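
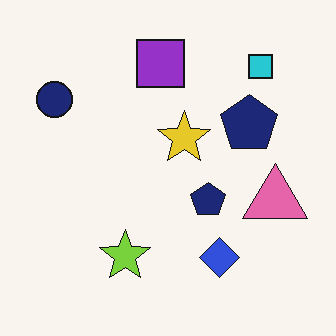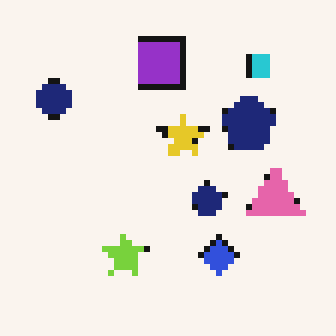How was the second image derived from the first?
Moderately pixelated.

Shapes are reduced to large square blocks; fine edges and outlines are lost — a downscale-then-upscale (mosaic) effect.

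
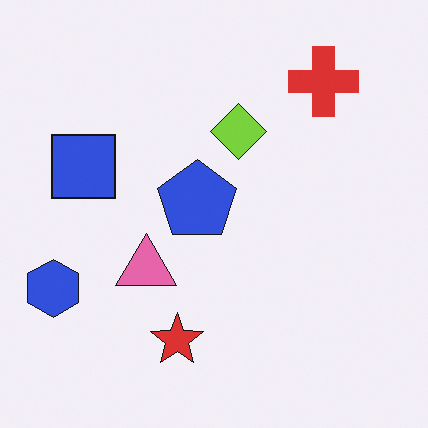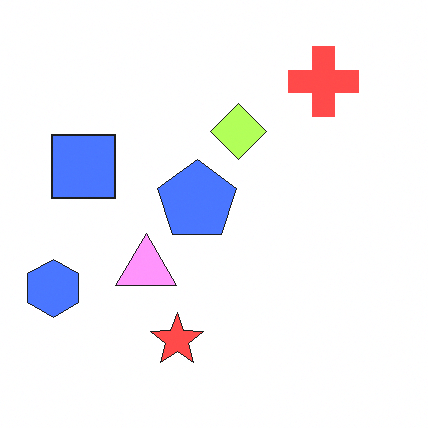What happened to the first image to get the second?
The second image is the first substantially brightened.

Every pixel — background and shapes alike — is uniformly brightened.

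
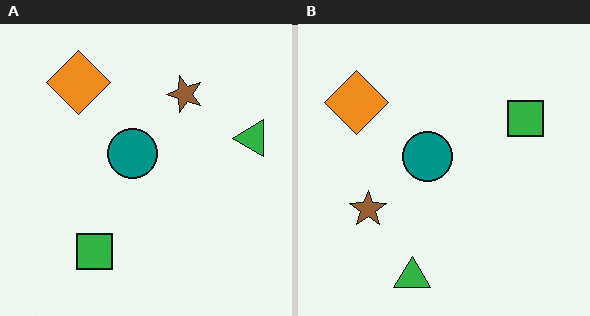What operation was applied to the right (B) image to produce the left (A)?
The left (A) image is the right (B) transposed (reflected across the top-left ↔ bottom-right diagonal).

Shapes have swapped their row and column positions — what was in the top-right is now in the bottom-left — a diagonal reflection.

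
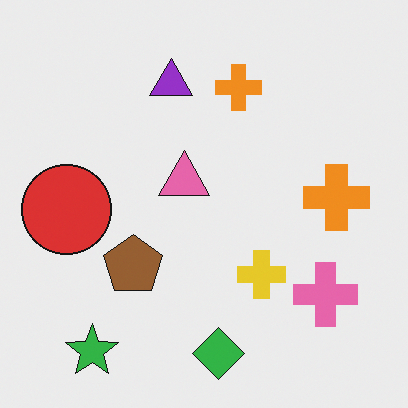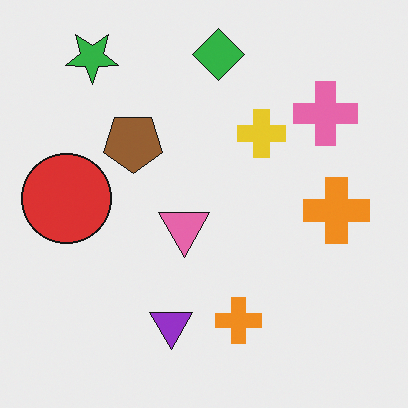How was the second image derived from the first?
This is the original image flipped vertically (top ↔ bottom).

The green diamond is in the bottom of the first image and the top of the second — shapes on opposite sides of the horizontal midline have swapped in a mirror flip.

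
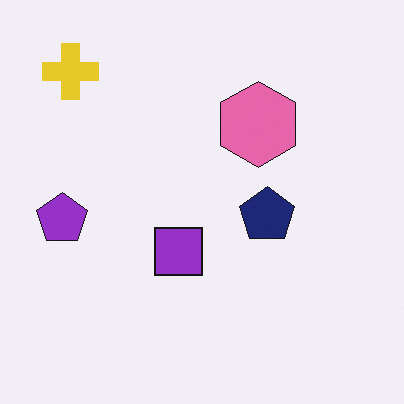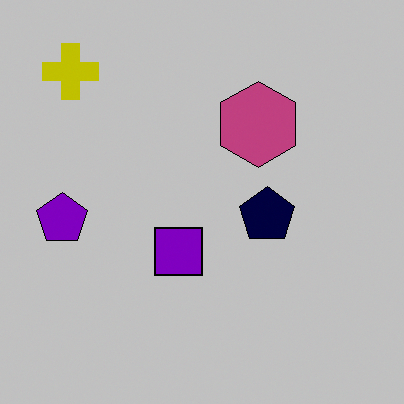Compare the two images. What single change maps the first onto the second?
The transformation is: aggressively posterized.

Each flat color has snapped to a coarser quantized level — most visibly, the near-white background has dropped to a flat grey.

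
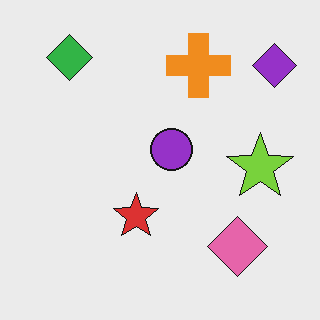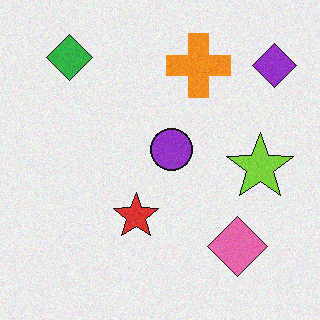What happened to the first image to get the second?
The second image is the first degraded with light additive noise.

Random speckle covers the whole image, including the flat background.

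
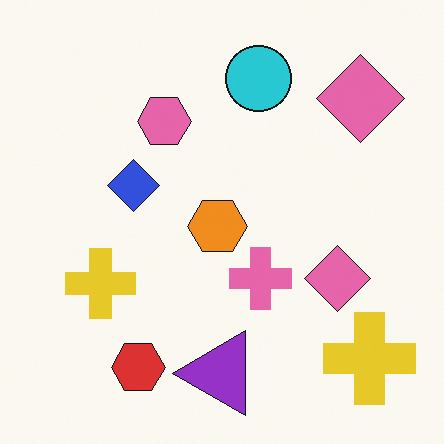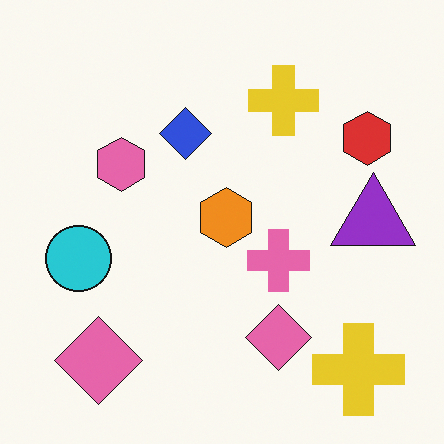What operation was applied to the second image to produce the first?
This is the original image transposed (reflected across the top-left ↔ bottom-right diagonal).

Shapes have swapped their row and column positions — what was in the top-right is now in the bottom-left — a diagonal reflection.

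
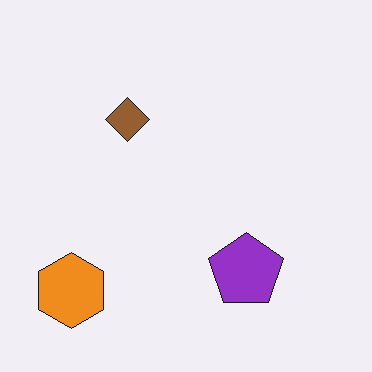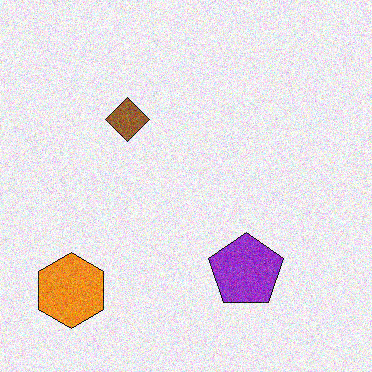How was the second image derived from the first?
Degraded with visible gaussian noise.

Random speckle covers the whole image, including the flat background.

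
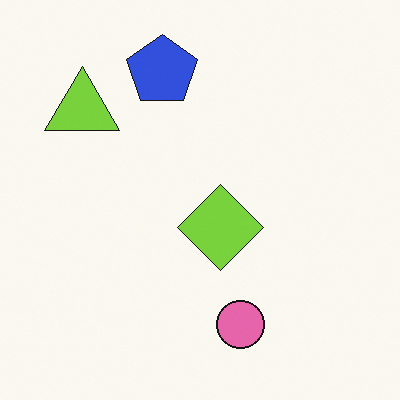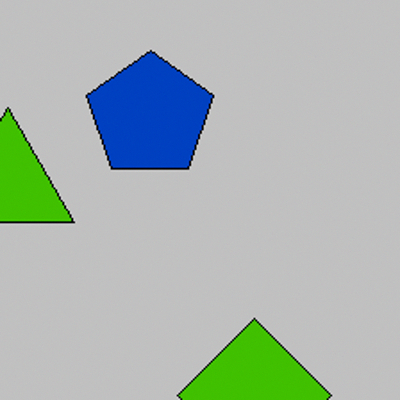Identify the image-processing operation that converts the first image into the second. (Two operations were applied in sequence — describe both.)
This is the original image aggressively posterized, then cropped to a noticeably smaller region and rescaled.

Each flat color has snapped to a coarser quantized level — most visibly, the near-white background has dropped to a flat grey. The visible shapes are larger and the field of view is narrower; shapes near the original edges may be partly or wholly outside the frame — a crop-and-rescale.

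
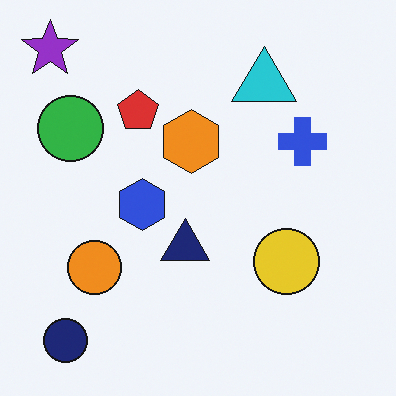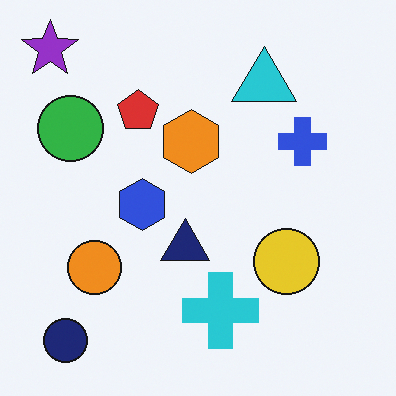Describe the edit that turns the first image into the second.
It was overlaid with an additional cyan cross.

A cyan cross appears in the second image that is absent from the first.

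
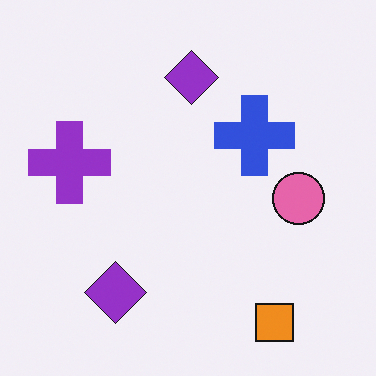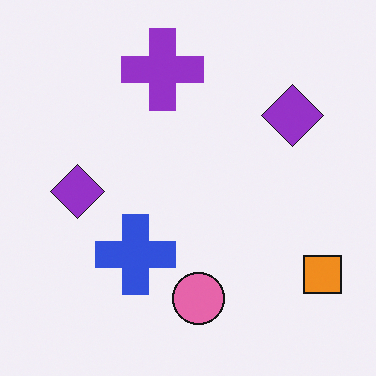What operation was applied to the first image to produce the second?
The transformation is: transposed (reflected across the top-left ↔ bottom-right diagonal).

Shapes have swapped their row and column positions — what was in the top-right is now in the bottom-left — a diagonal reflection.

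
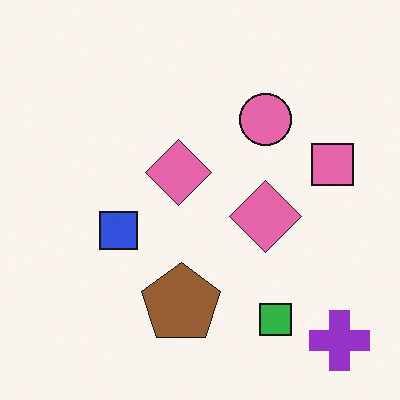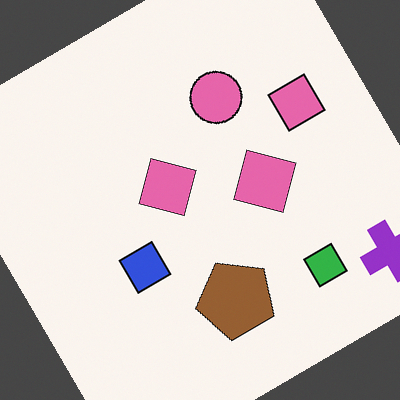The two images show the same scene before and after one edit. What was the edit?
The transformation is: rotated counter-clockwise by a large amount — several tens of degrees.

Every shape is tilted by the same angle and the image corners show triangular fill wedges — a whole-image rotation by a non-right angle.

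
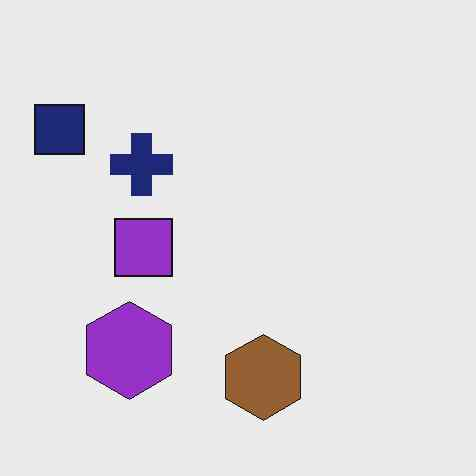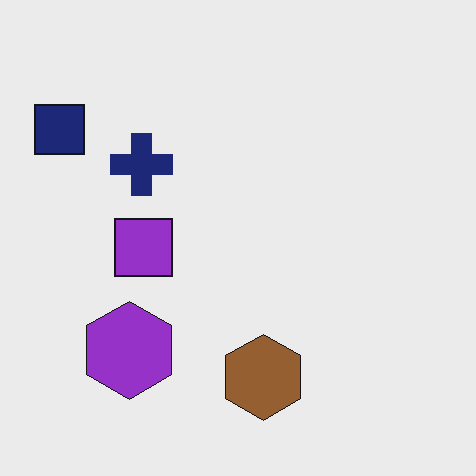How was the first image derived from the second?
It was JPEG-compressed with visible artifacts.

Blocky 8×8 compression artifacts appear around shape edges and the flat background shows ringing — characteristic JPEG degradation.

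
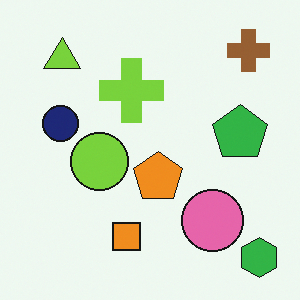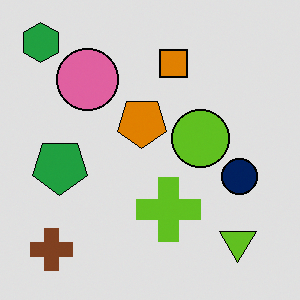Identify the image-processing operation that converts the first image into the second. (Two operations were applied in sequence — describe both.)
The image was rotated 180°, then moderately posterized.

The green hexagon sits in the bottom-right of the first image and the top-left of the second — consistent with a whole-image 180° rotation. Each flat color has snapped to a coarser quantized level — most visibly, the near-white background has dropped to a flat grey.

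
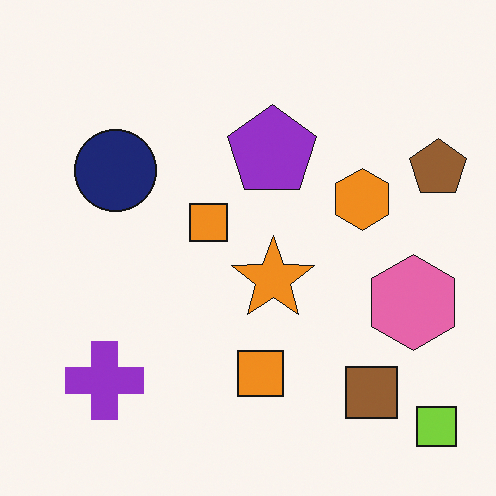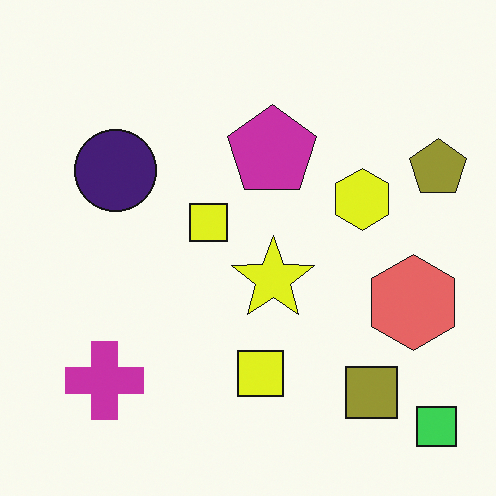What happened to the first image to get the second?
This is the original image hue-shifted slightly.

Every shape's color has rotated by the same amount around the hue wheel — a uniform hue shift.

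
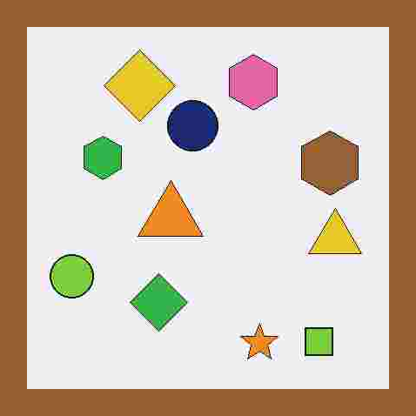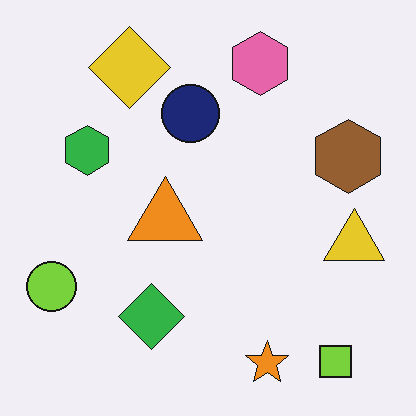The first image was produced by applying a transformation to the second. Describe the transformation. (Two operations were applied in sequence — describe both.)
Degraded with heavy JPEG compression, then framed with a brown border.

Blocky 8×8 compression artifacts appear around shape edges and the flat background shows ringing — characteristic JPEG degradation. A solid brown frame runs around the edge of the first image, with the content slightly shrunk inside it.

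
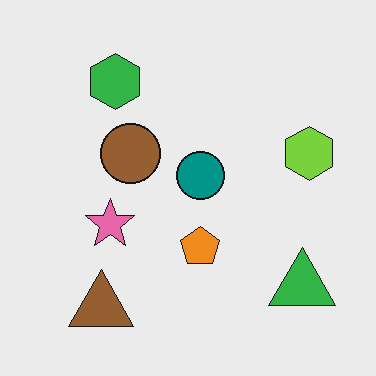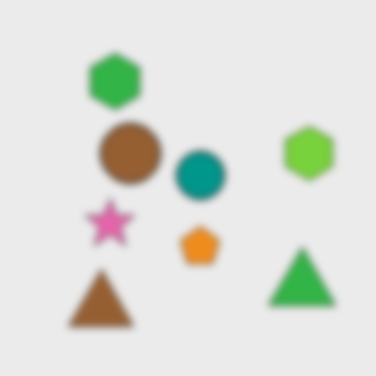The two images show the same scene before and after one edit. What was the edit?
The transformation is: moderately blurred.

Shape edges and outlines are uniformly softened across the whole image.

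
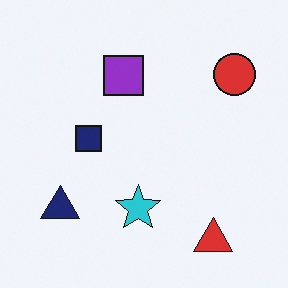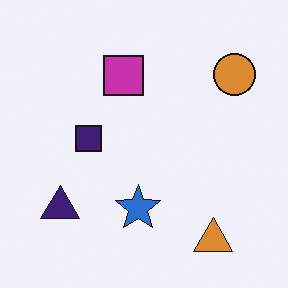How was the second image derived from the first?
Hue-shifted slightly.

Every shape's color has rotated by the same amount around the hue wheel — a uniform hue shift.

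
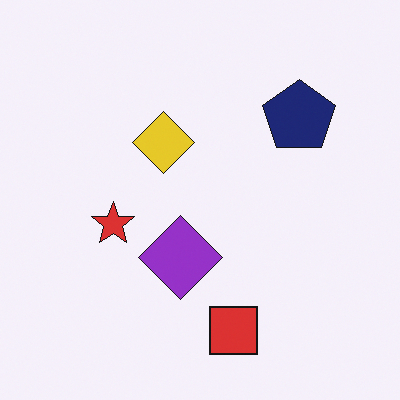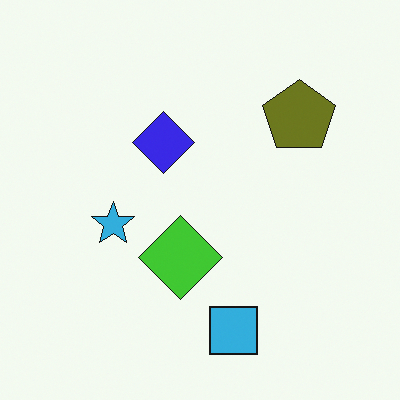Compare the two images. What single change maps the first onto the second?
The transformation is: hue-shifted by a large amount.

Every shape's color has rotated by the same amount around the hue wheel — a uniform hue shift.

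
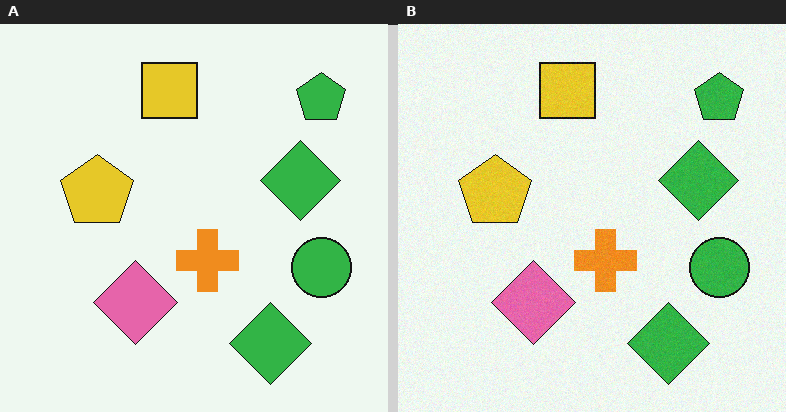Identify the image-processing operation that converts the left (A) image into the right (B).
Degraded with subtle gaussian noise.

Random speckle covers the whole image, including the flat background.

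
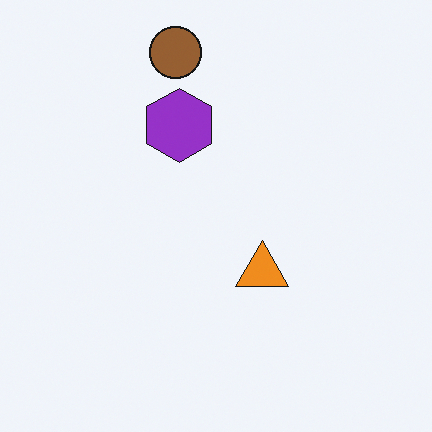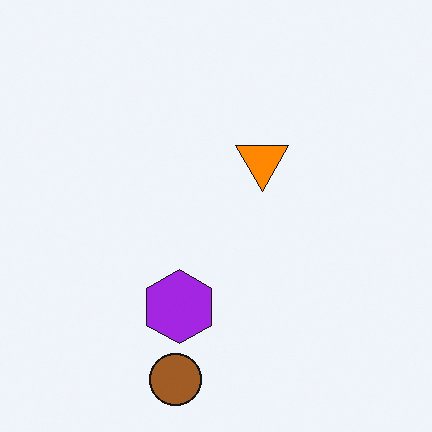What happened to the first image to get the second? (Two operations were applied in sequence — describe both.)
It was slightly oversaturated, then flipped vertically (top ↔ bottom).

All colors are more vivid — a global saturation change. The brown circle is in the top of the first image and the bottom of the second — shapes on opposite sides of the horizontal midline have swapped in a mirror flip.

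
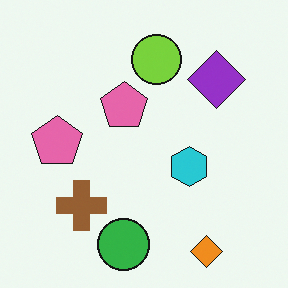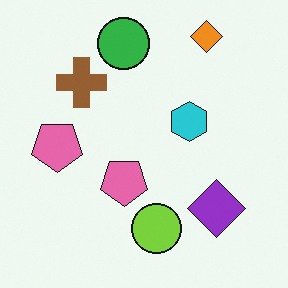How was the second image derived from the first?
It was flipped vertically (top ↔ bottom).

The orange diamond is in the bottom-right of the first image and the top-right of the second — shapes on opposite sides of the horizontal midline have swapped in a mirror flip.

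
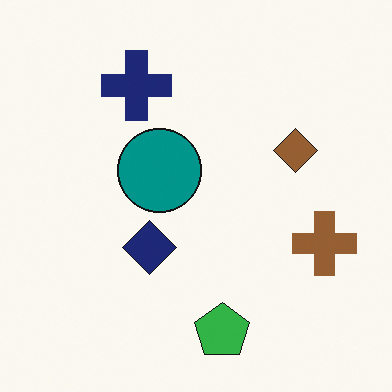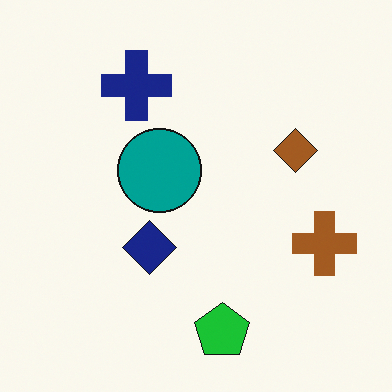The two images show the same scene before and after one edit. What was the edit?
Slightly oversaturated.

All colors are more vivid — a global saturation change.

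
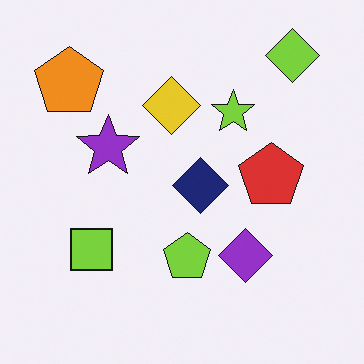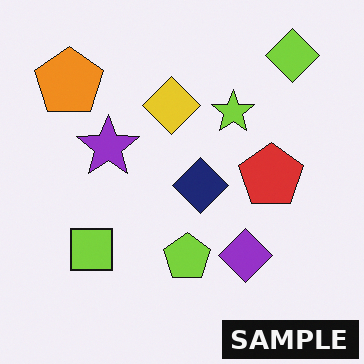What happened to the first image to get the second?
The transformation is: watermarked with the text "SAMPLE" in the lower-right corner.

A dark label reading "SAMPLE" appears in the lower-right corner.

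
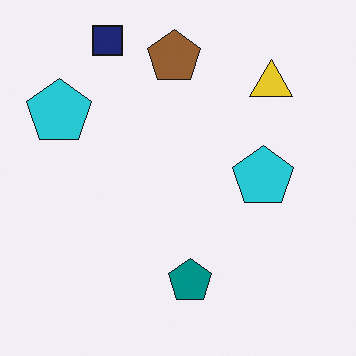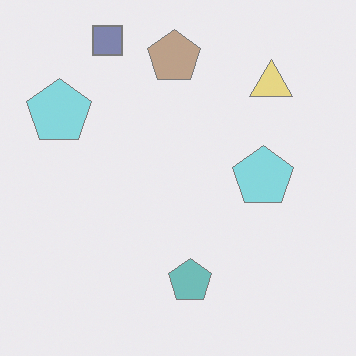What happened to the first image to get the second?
Given much lower contrast.

Tones are pushed toward mid-grey across the whole image — a global contrast change.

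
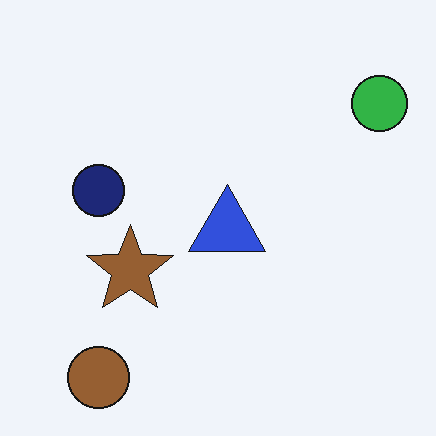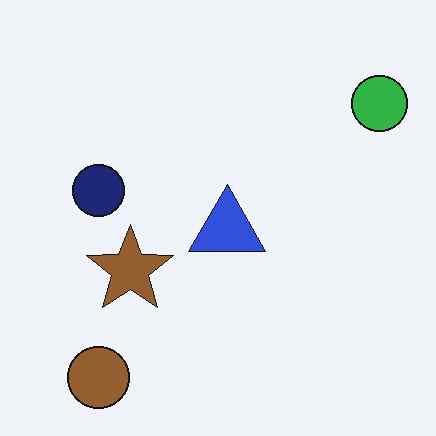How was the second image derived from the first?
JPEG-compressed with visible artifacts.

Blocky 8×8 compression artifacts appear around shape edges and the flat background shows ringing — characteristic JPEG degradation.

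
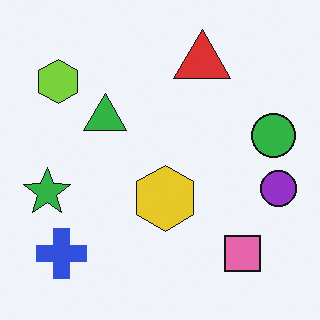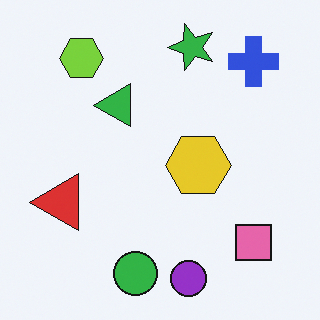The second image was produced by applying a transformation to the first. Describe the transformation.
Transposed (reflected across the top-left ↔ bottom-right diagonal).

Shapes have swapped their row and column positions — what was in the top-right is now in the bottom-left — a diagonal reflection.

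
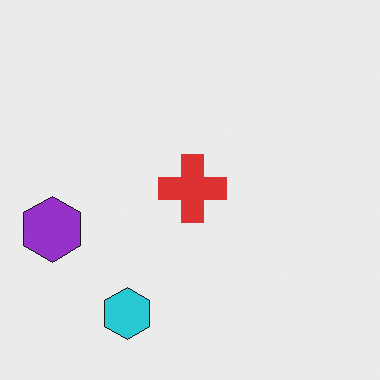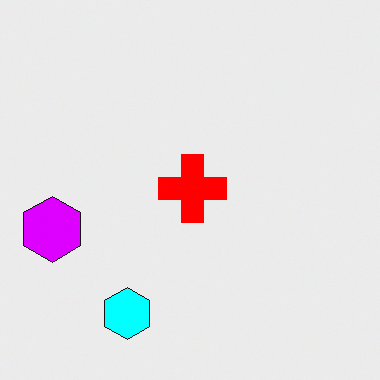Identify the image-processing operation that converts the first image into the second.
This is the original image made much more vivid (saturation change).

All colors are more vivid — a global saturation change.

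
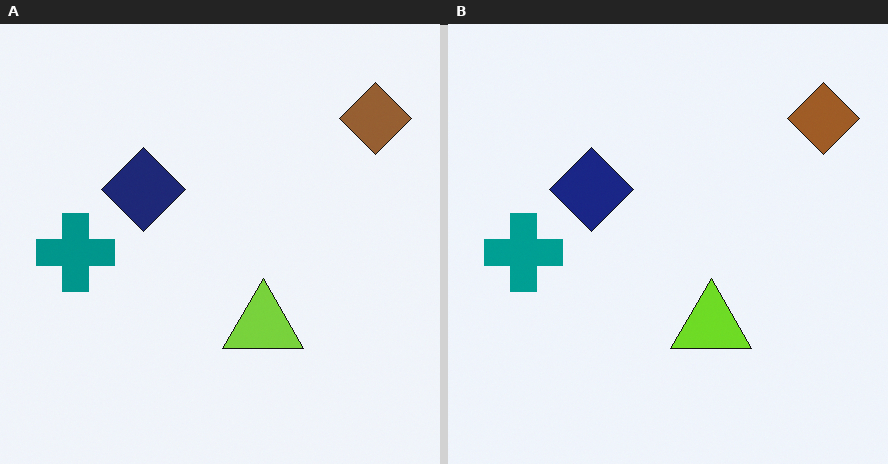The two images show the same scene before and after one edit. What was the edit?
This is the original image slightly oversaturated.

All colors are more vivid — a global saturation change.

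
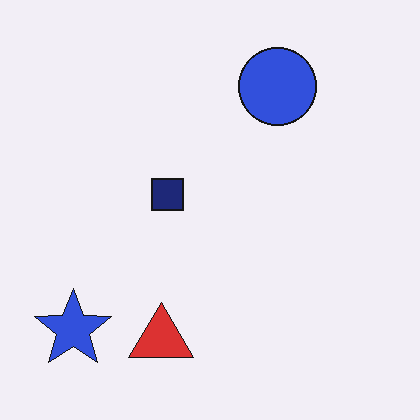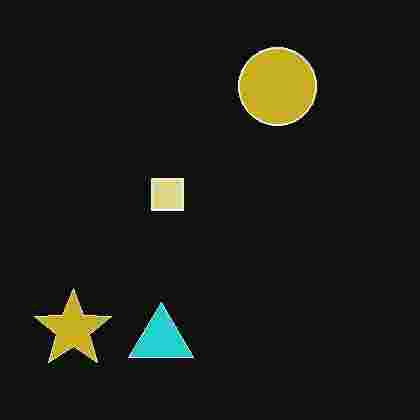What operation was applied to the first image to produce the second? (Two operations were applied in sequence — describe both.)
Color-inverted (negative), then degraded with heavy JPEG compression.

The light background has become dark and every shape's color is its complement — a photographic negative. Blocky 8×8 compression artifacts appear around shape edges and the flat background shows ringing — characteristic JPEG degradation.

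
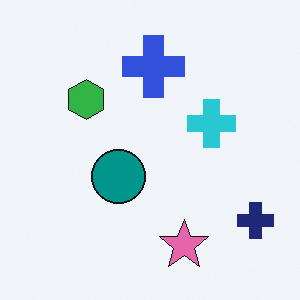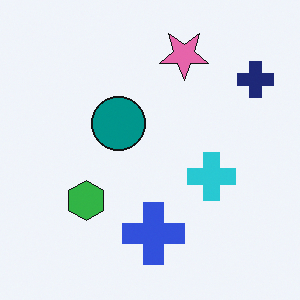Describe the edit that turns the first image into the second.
The transformation is: flipped vertically (top ↔ bottom).

The pink star is in the bottom of the first image and the top of the second — shapes on opposite sides of the horizontal midline have swapped in a mirror flip.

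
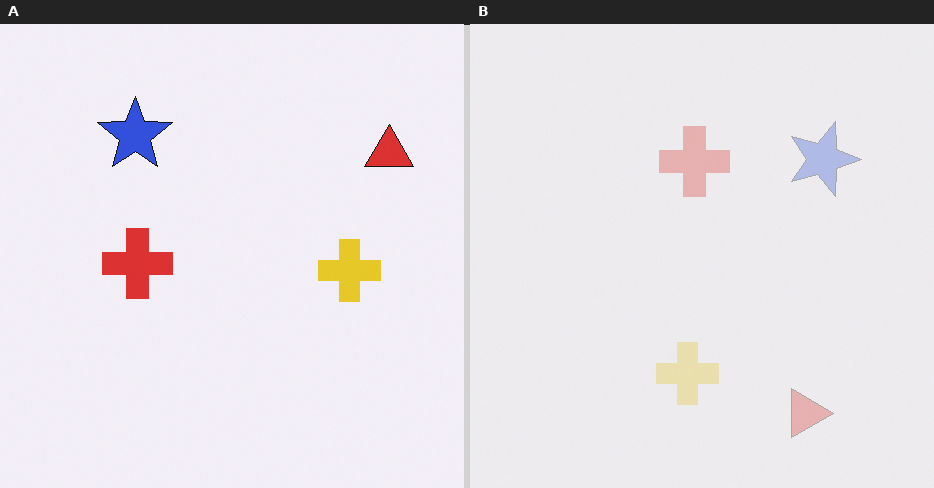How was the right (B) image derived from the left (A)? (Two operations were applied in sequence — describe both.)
The transformation is: rotated 90° clockwise, then given much lower contrast.

The red triangle sits in the top-right of the left (A) image and the bottom-right of the right (B) — consistent with a whole-image 90° clockwise rotation. Tones are pushed toward mid-grey across the whole image — a global contrast change.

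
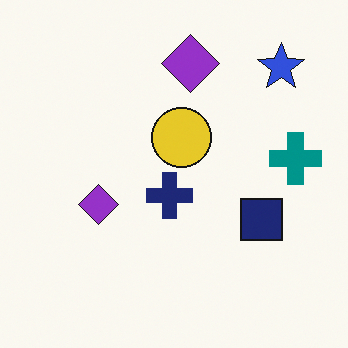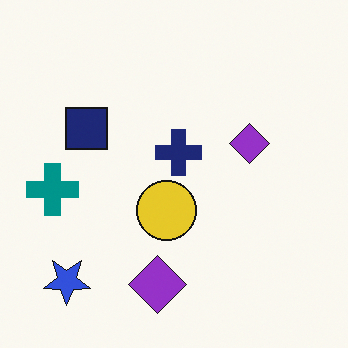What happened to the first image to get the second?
Rotated 180°.

The blue star sits in the top-right of the first image and the bottom-left of the second — consistent with a whole-image 180° rotation.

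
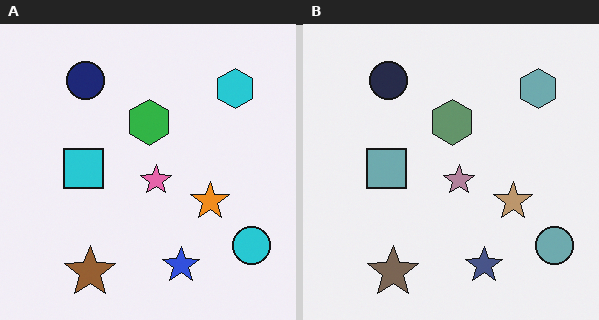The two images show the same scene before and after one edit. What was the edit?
The transformation is: made much more muted (saturation change).

All colors are more muted and greyish — a global saturation change.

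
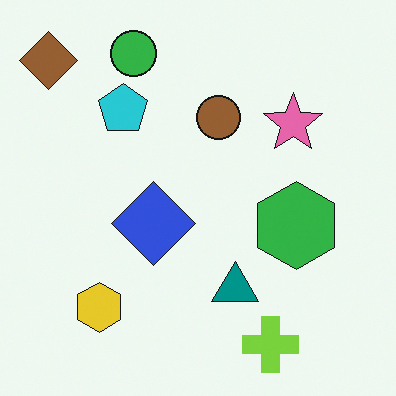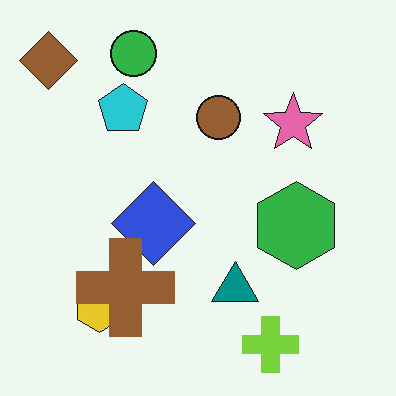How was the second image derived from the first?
Overlaid with an additional brown cross.

A brown cross appears in the second image that is absent from the first.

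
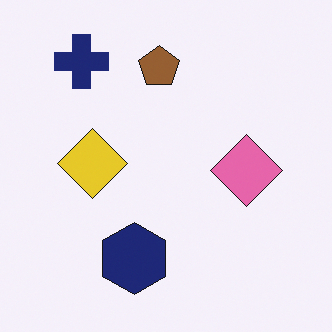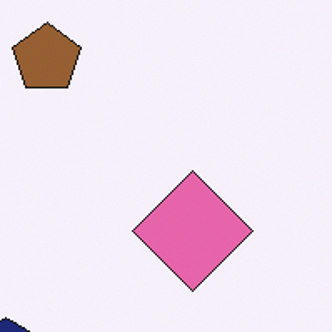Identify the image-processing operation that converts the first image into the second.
The image was cropped tightly and scaled back up.

The visible shapes are larger and the field of view is narrower; shapes near the original edges may be partly or wholly outside the frame — a crop-and-rescale.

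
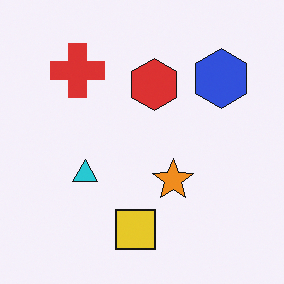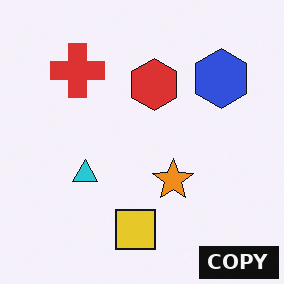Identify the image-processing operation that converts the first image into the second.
It was watermarked with the text "COPY" in the lower-right corner.

A dark label reading "COPY" appears in the lower-right corner.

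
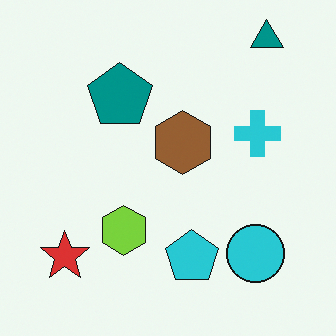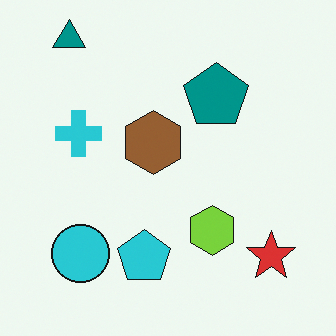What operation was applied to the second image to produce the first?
It was flipped horizontally (left ↔ right).

The red star is in the bottom-right of the second image and the bottom-left of the first — shapes on opposite sides of the vertical midline have swapped in a mirror flip.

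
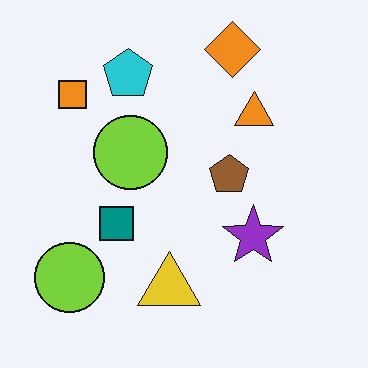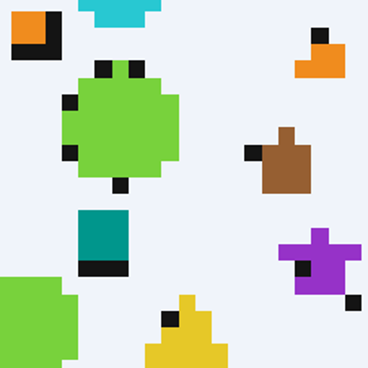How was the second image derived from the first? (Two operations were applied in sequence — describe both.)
Coarsely pixelated, then cropped tightly and scaled back up.

Shapes are reduced to large square blocks; fine edges and outlines are lost — a downscale-then-upscale (mosaic) effect. The visible shapes are larger and the field of view is narrower; shapes near the original edges may be partly or wholly outside the frame — a crop-and-rescale.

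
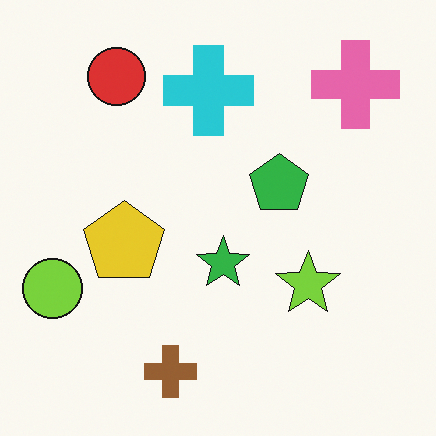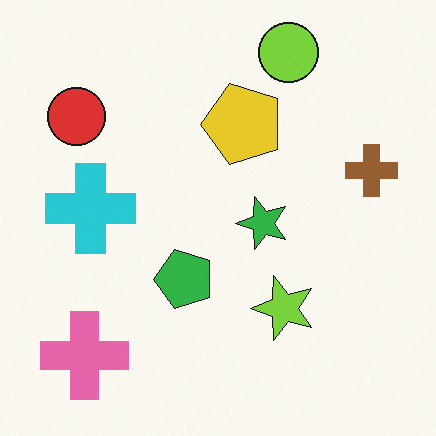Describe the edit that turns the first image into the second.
This is the original image transposed (reflected across the top-left ↔ bottom-right diagonal).

Shapes have swapped their row and column positions — what was in the top-right is now in the bottom-left — a diagonal reflection.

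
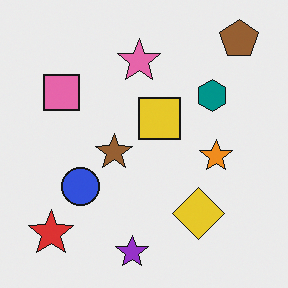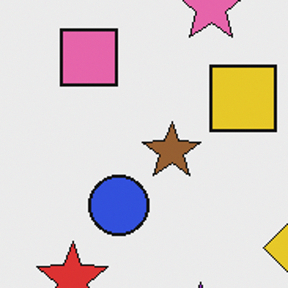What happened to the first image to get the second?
Cropped to a modestly smaller region and rescaled.

The visible shapes are larger and the field of view is narrower; shapes near the original edges may be partly or wholly outside the frame — a crop-and-rescale.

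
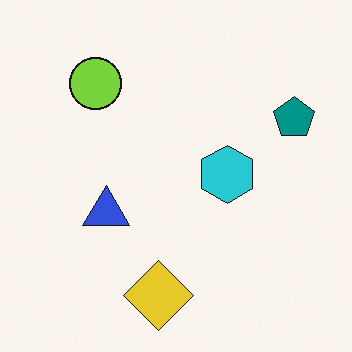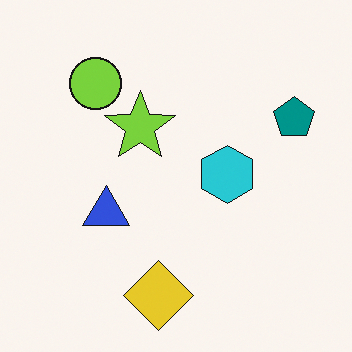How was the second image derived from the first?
The image was overlaid with an additional lime star.

A lime star appears in the second image that is absent from the first.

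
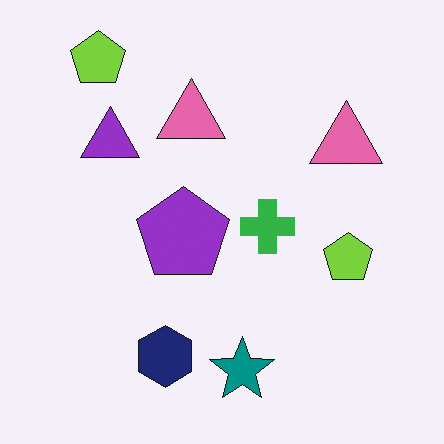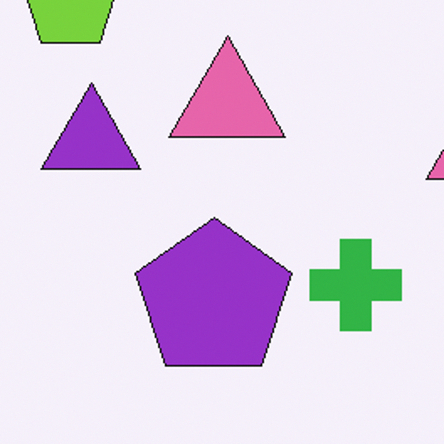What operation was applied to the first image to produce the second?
The second image is the first cropped tightly and scaled back up.

The visible shapes are larger and the field of view is narrower; shapes near the original edges may be partly or wholly outside the frame — a crop-and-rescale.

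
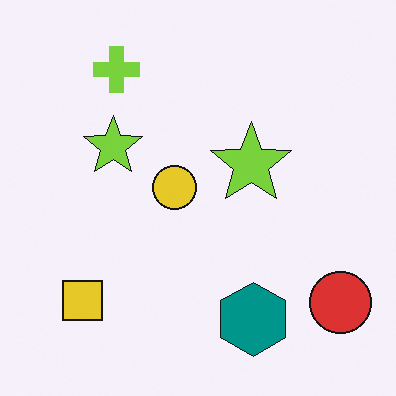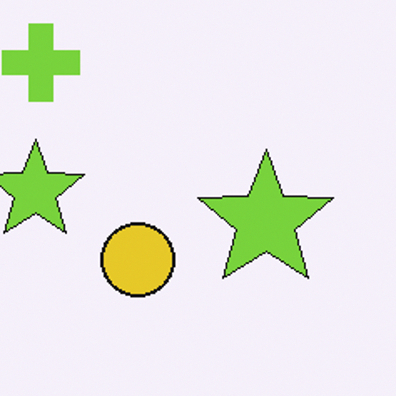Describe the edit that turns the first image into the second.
The image was cropped tightly and scaled back up.

The visible shapes are larger and the field of view is narrower; shapes near the original edges may be partly or wholly outside the frame — a crop-and-rescale.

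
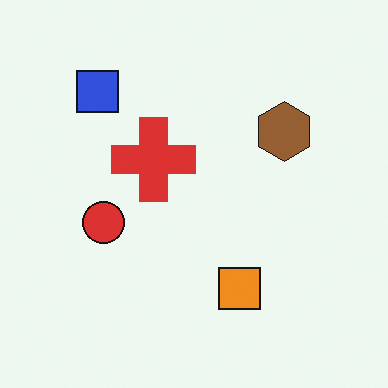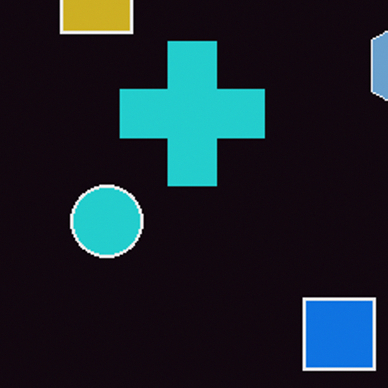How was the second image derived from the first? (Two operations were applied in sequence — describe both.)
This is the original image color-inverted (negative), then cropped to a noticeably smaller region and rescaled.

The light background has become dark and every shape's color is its complement — a photographic negative. The visible shapes are larger and the field of view is narrower; shapes near the original edges may be partly or wholly outside the frame — a crop-and-rescale.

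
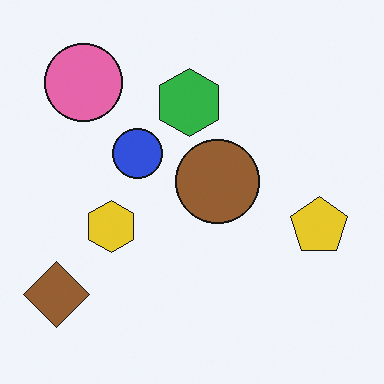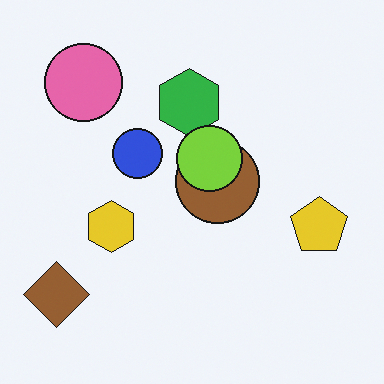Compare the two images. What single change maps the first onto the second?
The transformation is: overlaid with an additional lime circle.

A lime circle appears in the second image that is absent from the first.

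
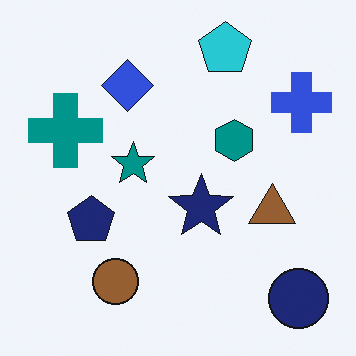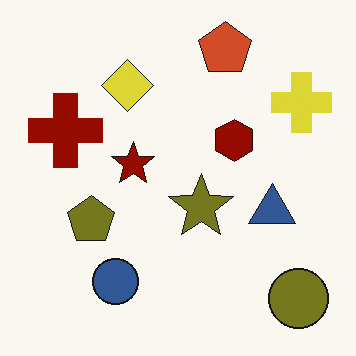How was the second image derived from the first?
The image was hue-shifted through roughly half the color wheel.

Every shape's color has rotated by the same amount around the hue wheel — a uniform hue shift.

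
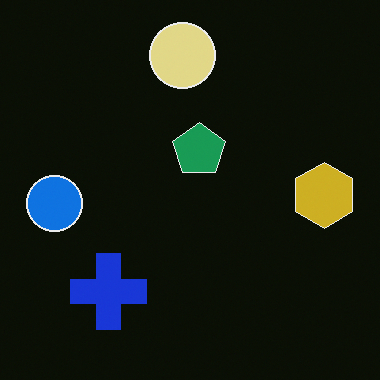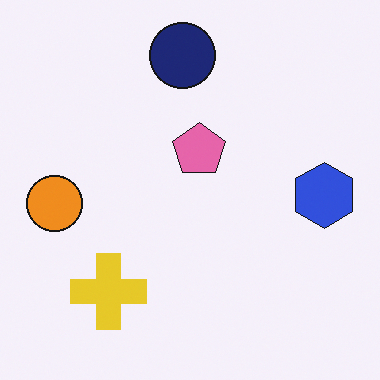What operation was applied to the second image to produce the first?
The transformation is: color-inverted (negative).

The light background has become dark and every shape's color is its complement — a photographic negative.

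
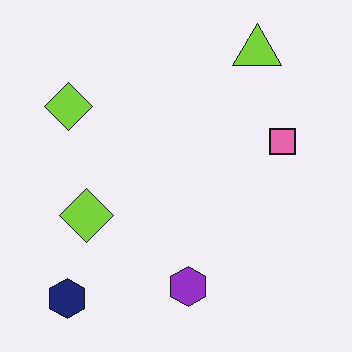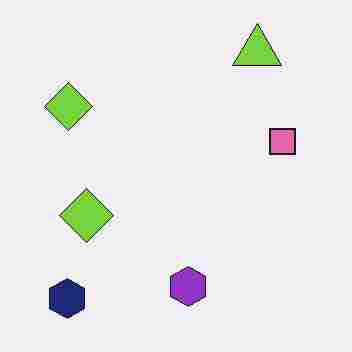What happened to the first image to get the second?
This is the original image heavily JPEG-compressed with obvious blocking artifacts.

Blocky 8×8 compression artifacts appear around shape edges and the flat background shows ringing — characteristic JPEG degradation.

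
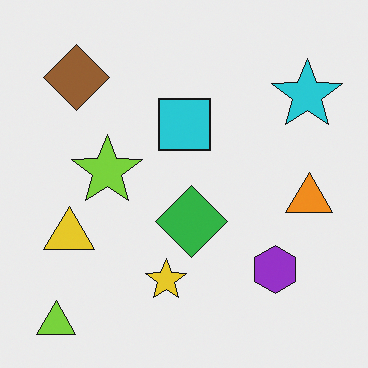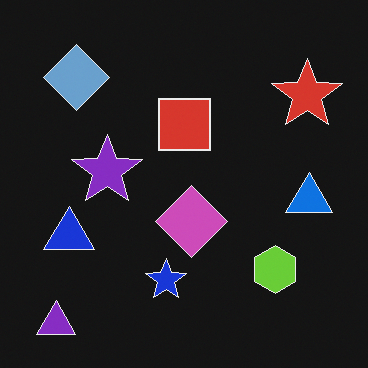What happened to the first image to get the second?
The image was color-inverted (negative).

The light background has become dark and every shape's color is its complement — a photographic negative.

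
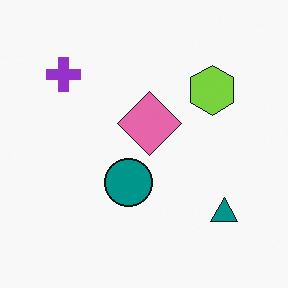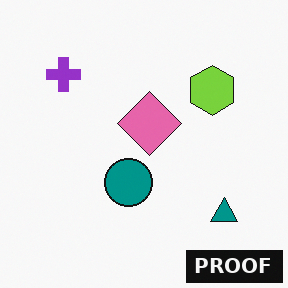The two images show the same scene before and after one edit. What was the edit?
It was watermarked with the text "PROOF" in the lower-right corner.

A dark label reading "PROOF" appears in the lower-right corner.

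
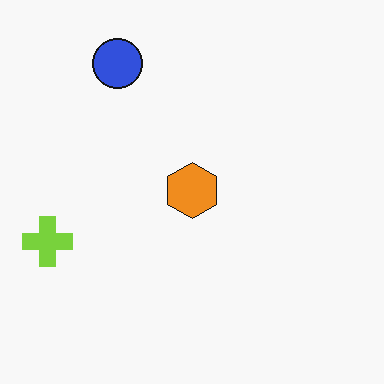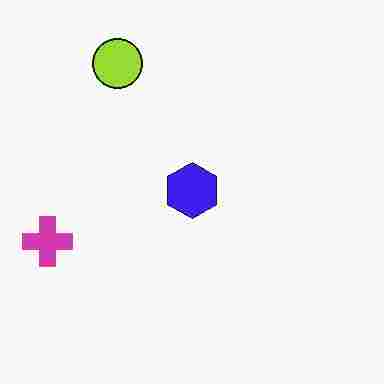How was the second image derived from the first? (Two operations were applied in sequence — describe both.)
Hue-shifted by a large amount, then heavily JPEG-compressed with obvious blocking artifacts.

Every shape's color has rotated by the same amount around the hue wheel — a uniform hue shift. Blocky 8×8 compression artifacts appear around shape edges and the flat background shows ringing — characteristic JPEG degradation.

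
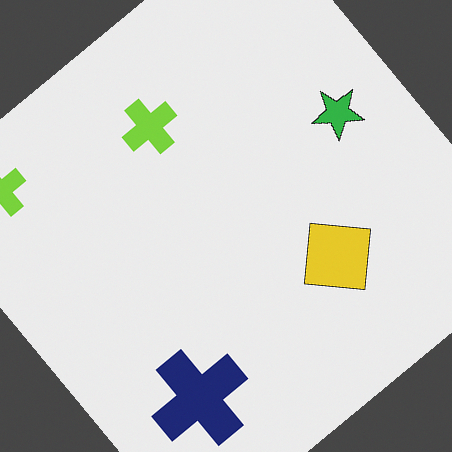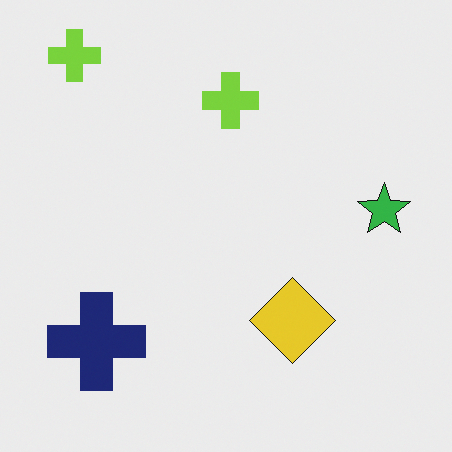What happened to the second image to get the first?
The image was rotated counter-clockwise by a large amount — several tens of degrees.

Every shape is tilted by the same angle and the image corners show triangular fill wedges — a whole-image rotation by a non-right angle.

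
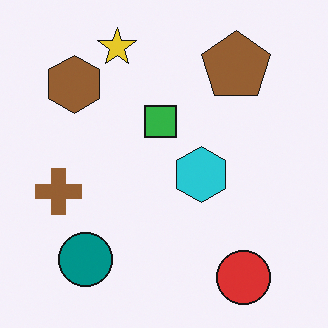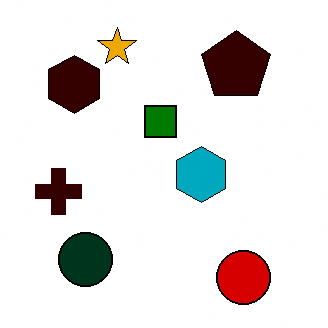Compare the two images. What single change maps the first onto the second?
Boosted in contrast.

Tones are pushed away from mid-grey across the whole image — a global contrast change.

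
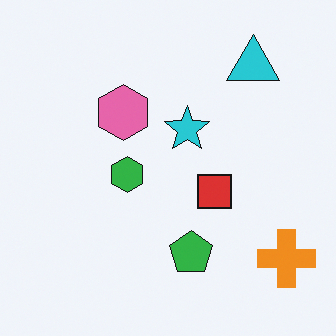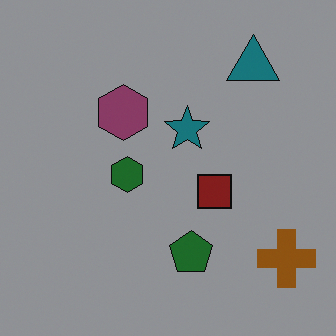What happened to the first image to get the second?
The transformation is: noticeably darkened.

Every pixel — background and shapes alike — is uniformly darkened.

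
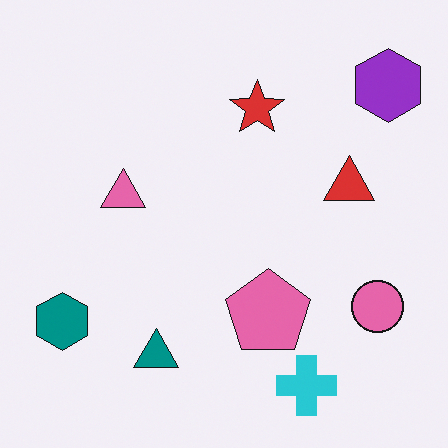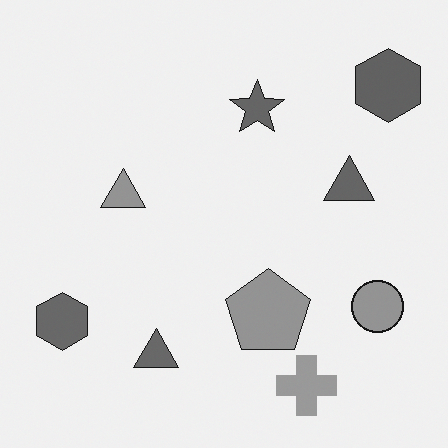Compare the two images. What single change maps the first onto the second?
Converted to grayscale.

All color is removed — every shape is now a shade of grey.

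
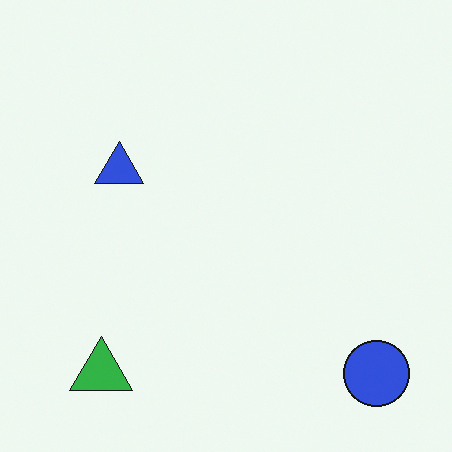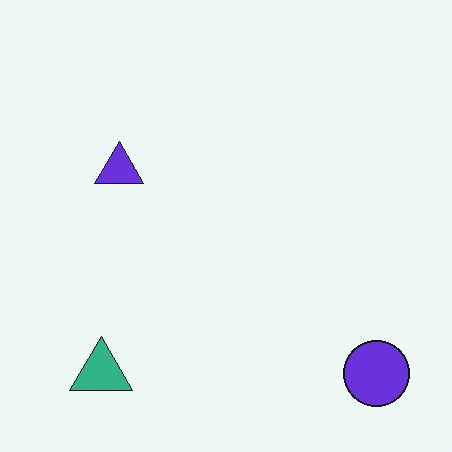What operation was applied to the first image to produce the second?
The transformation is: hue-shifted by a small amount.

Every shape's color has rotated by the same amount around the hue wheel — a uniform hue shift.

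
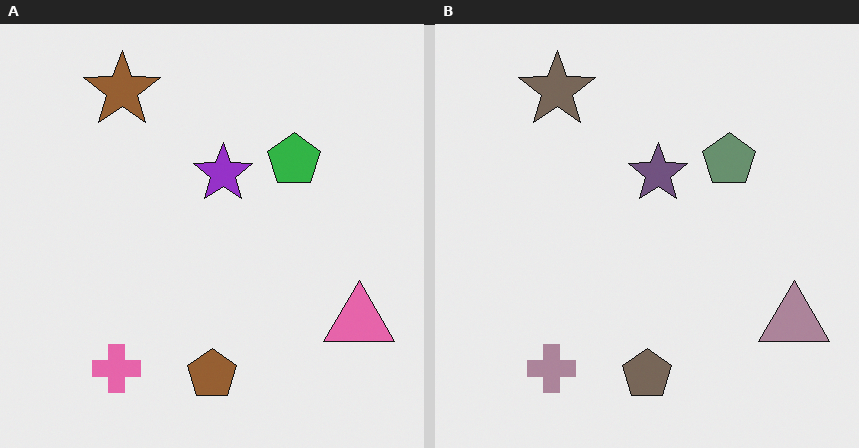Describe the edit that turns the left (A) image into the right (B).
The right (B) image is the left (A) heavily desaturated.

All colors are more muted and greyish — a global saturation change.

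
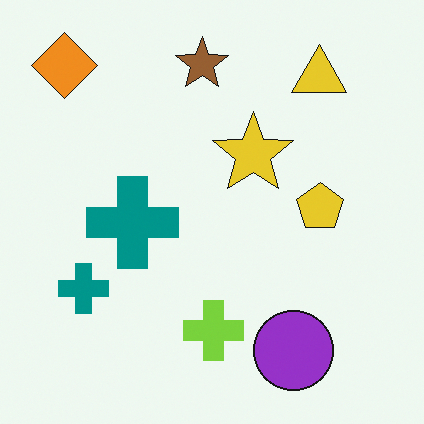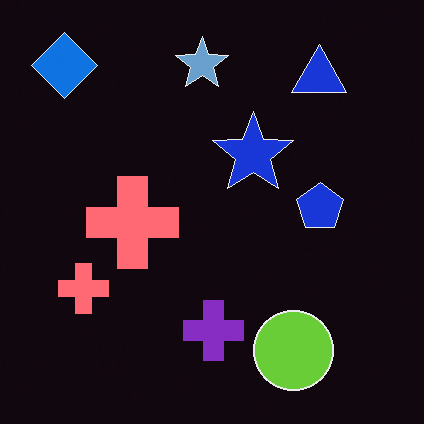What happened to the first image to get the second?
Color-inverted (negative).

The light background has become dark and every shape's color is its complement — a photographic negative.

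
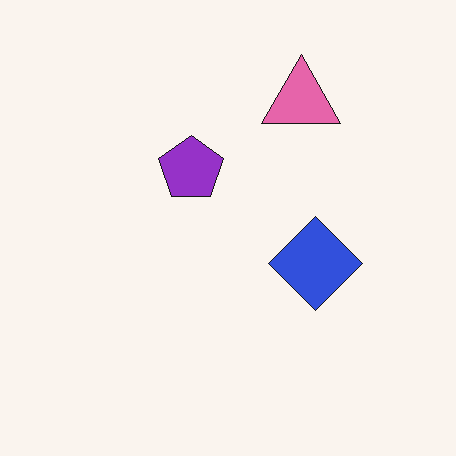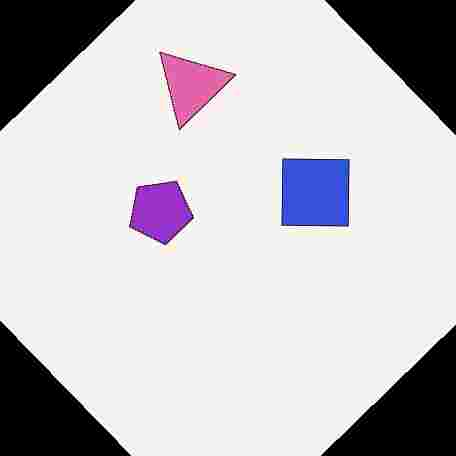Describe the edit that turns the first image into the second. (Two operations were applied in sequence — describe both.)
The transformation is: rotated counter-clockwise by a large amount — several tens of degrees, then degraded with heavy JPEG compression.

Every shape is tilted by the same angle and the image corners show triangular fill wedges — a whole-image rotation by a non-right angle. Blocky 8×8 compression artifacts appear around shape edges and the flat background shows ringing — characteristic JPEG degradation.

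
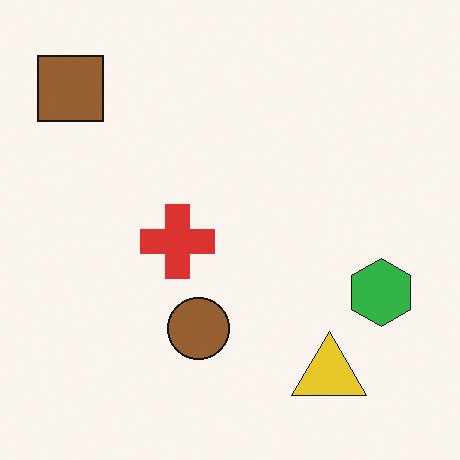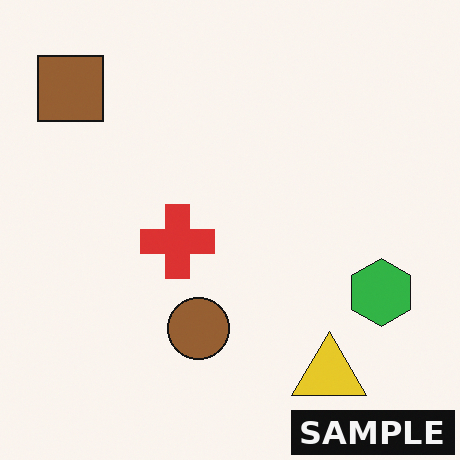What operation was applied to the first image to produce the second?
This is the original image watermarked with the text "SAMPLE" in the lower-right corner.

A dark label reading "SAMPLE" appears in the lower-right corner.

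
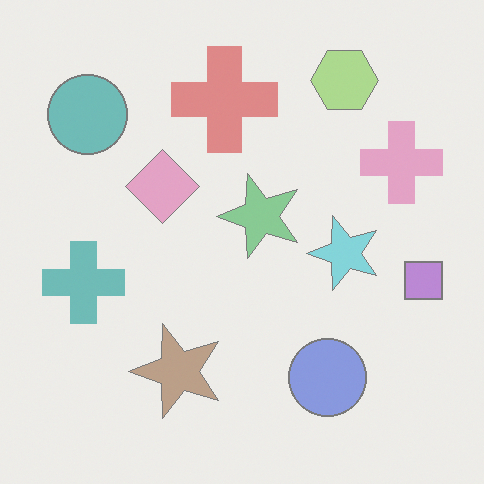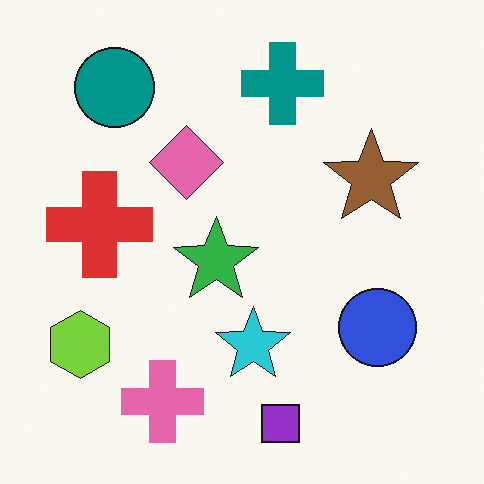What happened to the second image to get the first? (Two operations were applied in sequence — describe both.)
This is the original image washed out (contrast reduced), then transposed (reflected across the top-left ↔ bottom-right diagonal).

Tones are pushed toward mid-grey across the whole image — a global contrast change. Shapes have swapped their row and column positions — what was in the top-right is now in the bottom-left — a diagonal reflection.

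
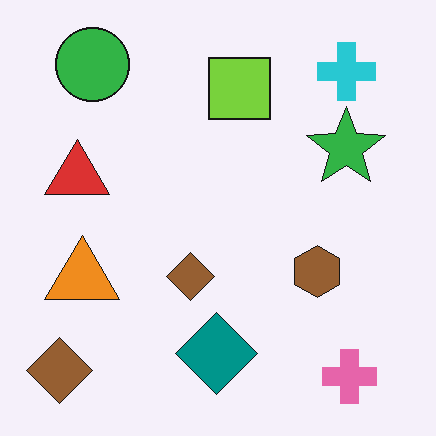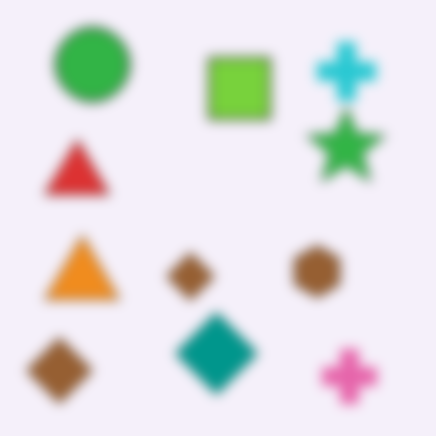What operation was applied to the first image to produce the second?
It was strongly gaussian-blurred.

Shape edges and outlines are uniformly softened across the whole image.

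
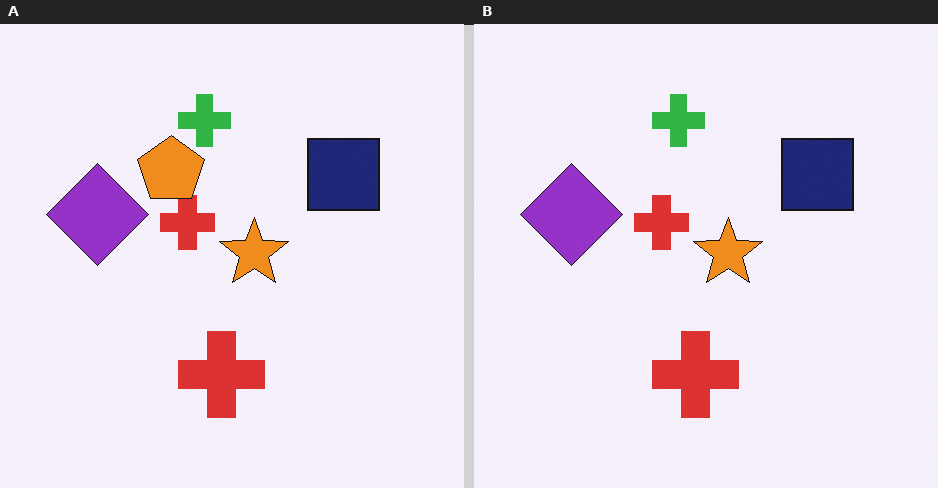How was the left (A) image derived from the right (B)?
The image was overlaid with an additional orange pentagon.

An orange pentagon appears in the left (A) image that is absent from the right (B).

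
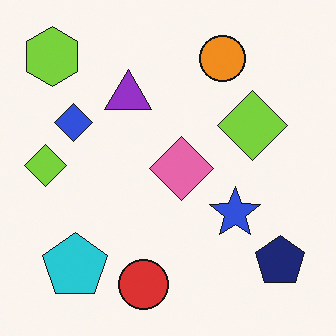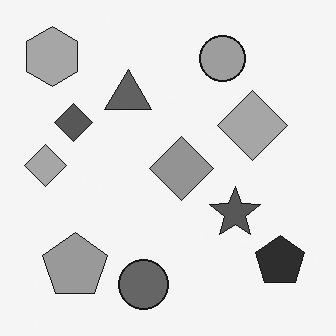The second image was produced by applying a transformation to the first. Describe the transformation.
This is the original image converted to grayscale.

All color is removed — every shape is now a shade of grey.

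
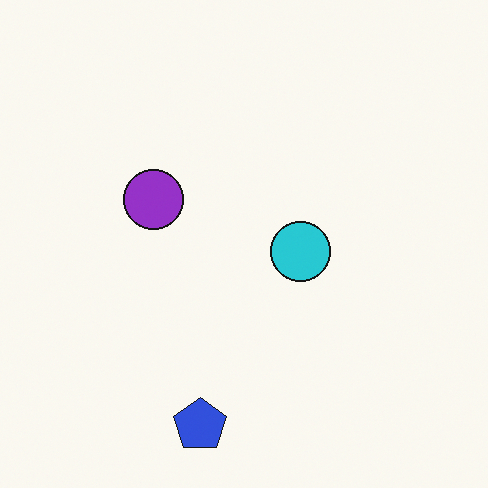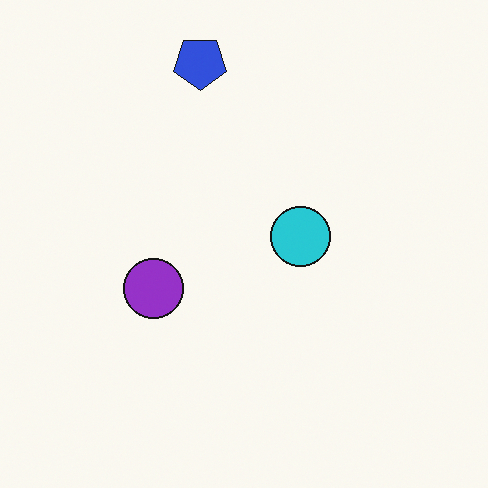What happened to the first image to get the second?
It was flipped vertically (top ↔ bottom).

The blue pentagon is in the bottom of the first image and the top of the second — shapes on opposite sides of the horizontal midline have swapped in a mirror flip.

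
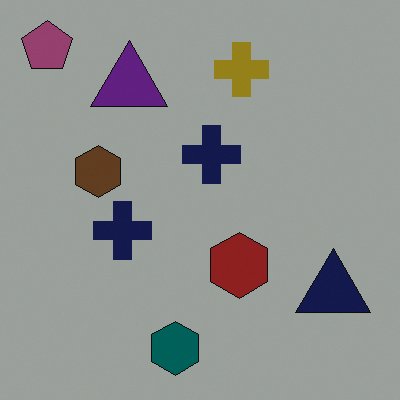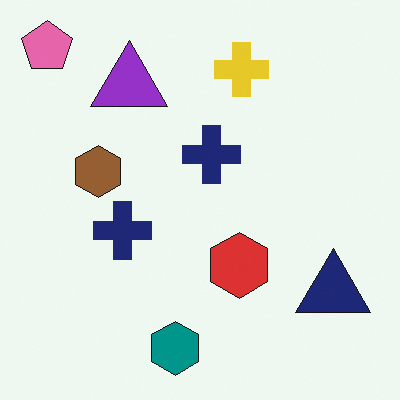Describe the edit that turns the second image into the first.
The image was substantially darkened.

Every pixel — background and shapes alike — is uniformly darkened.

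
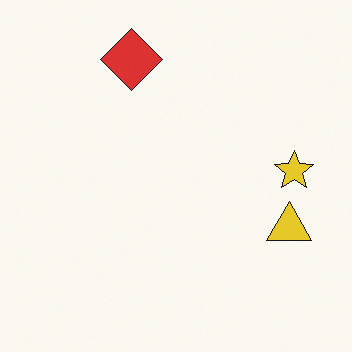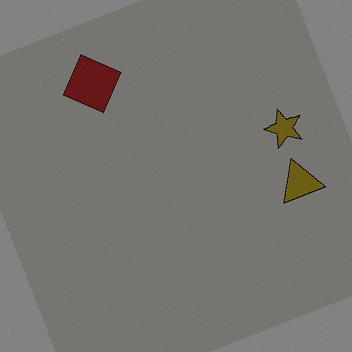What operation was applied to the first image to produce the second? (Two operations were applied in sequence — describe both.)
This is the original image darkened a lot, then rotated counter-clockwise by a moderate amount.

Every pixel — background and shapes alike — is uniformly darkened. Every shape is tilted by the same angle and the image corners show triangular fill wedges — a whole-image rotation by a non-right angle.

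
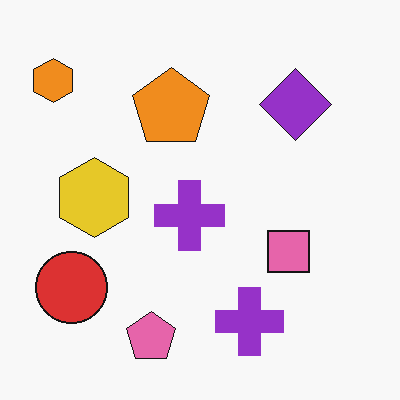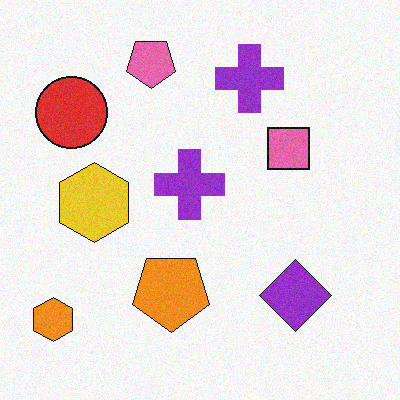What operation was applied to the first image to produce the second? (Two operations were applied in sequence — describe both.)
The second image is the first flipped vertically (top ↔ bottom), then degraded with light additive noise.

The pink pentagon is in the bottom of the first image and the top of the second — shapes on opposite sides of the horizontal midline have swapped in a mirror flip. Random speckle covers the whole image, including the flat background.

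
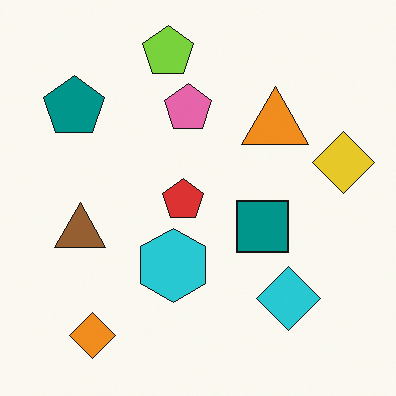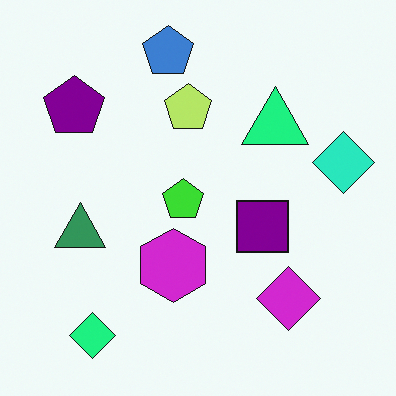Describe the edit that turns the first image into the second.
The second image is the first hue-shifted by a moderate amount.

Every shape's color has rotated by the same amount around the hue wheel — a uniform hue shift.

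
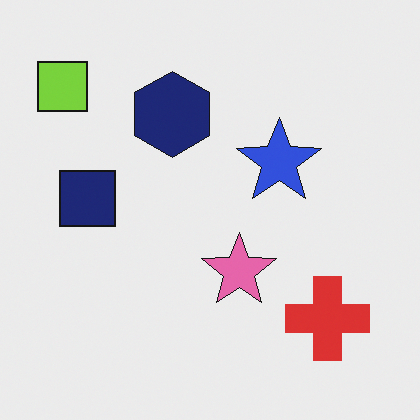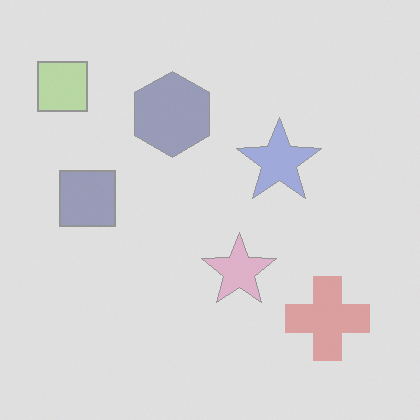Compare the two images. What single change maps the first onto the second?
The transformation is: given much lower contrast.

Tones are pushed toward mid-grey across the whole image — a global contrast change.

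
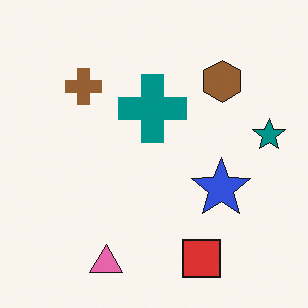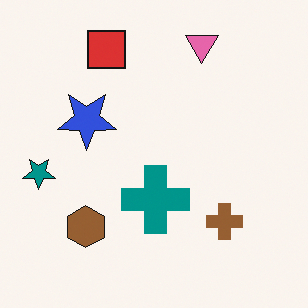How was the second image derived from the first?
It was rotated 180°.

The pink triangle sits in the bottom of the first image and the top of the second — consistent with a whole-image 180° rotation.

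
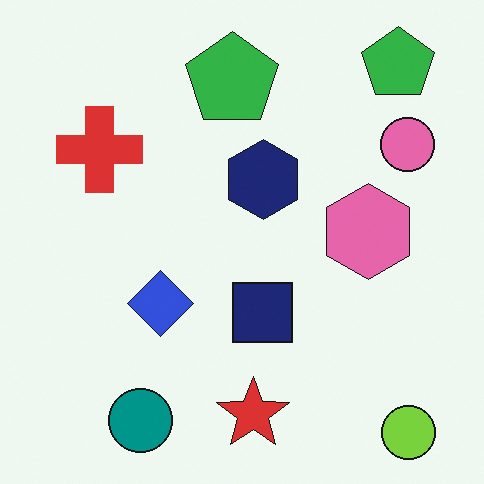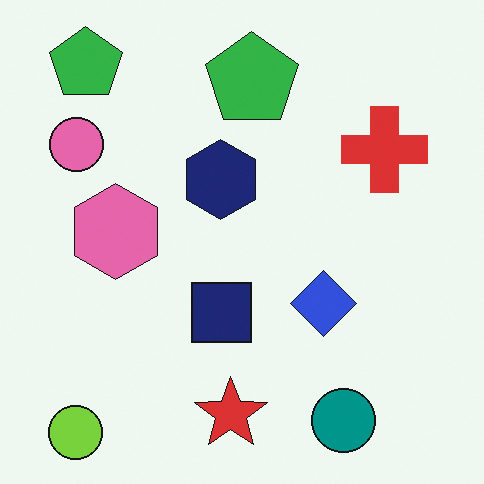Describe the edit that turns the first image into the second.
This is the original image flipped horizontally (left ↔ right).

The lime circle is in the bottom-right of the first image and the bottom-left of the second — shapes on opposite sides of the vertical midline have swapped in a mirror flip.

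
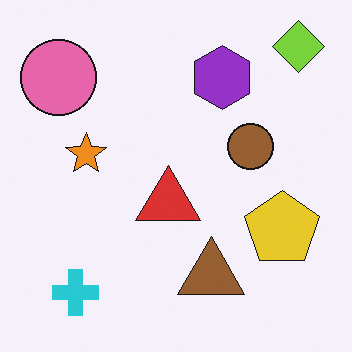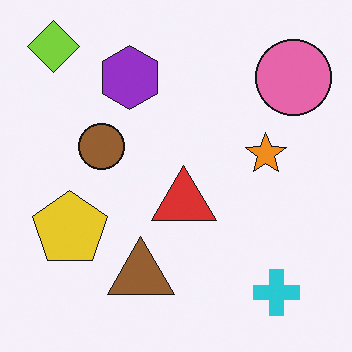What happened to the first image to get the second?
Flipped horizontally (left ↔ right).

The lime diamond is in the top-right of the first image and the top-left of the second — shapes on opposite sides of the vertical midline have swapped in a mirror flip.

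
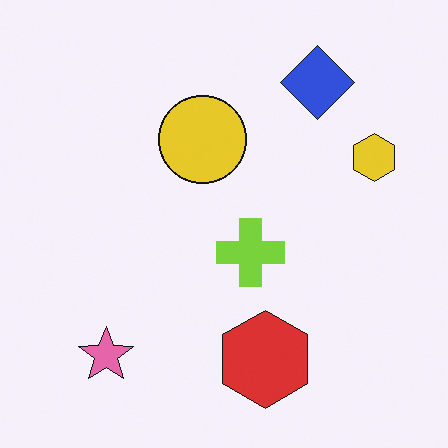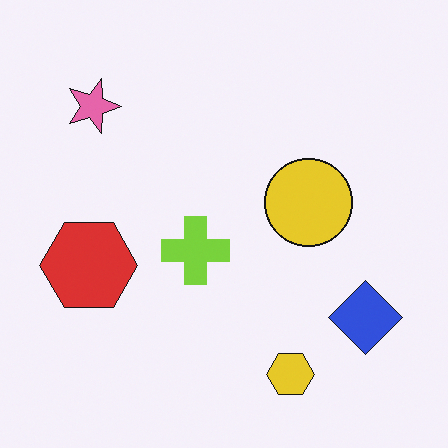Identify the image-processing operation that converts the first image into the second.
The transformation is: rotated 90° clockwise.

The pink star sits in the bottom-left of the first image and the top-left of the second — consistent with a whole-image 90° clockwise rotation.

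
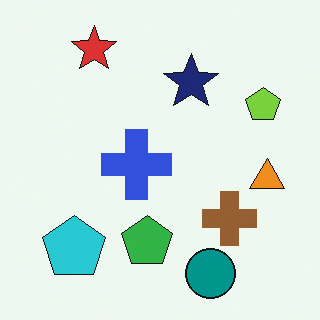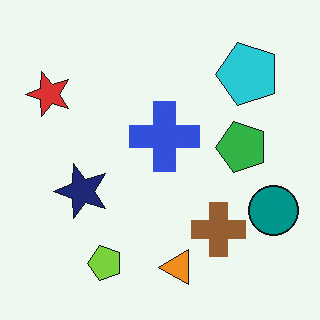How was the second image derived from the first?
The image was transposed (reflected across the top-left ↔ bottom-right diagonal).

Shapes have swapped their row and column positions — what was in the top-right is now in the bottom-left — a diagonal reflection.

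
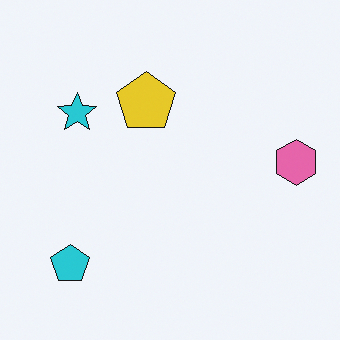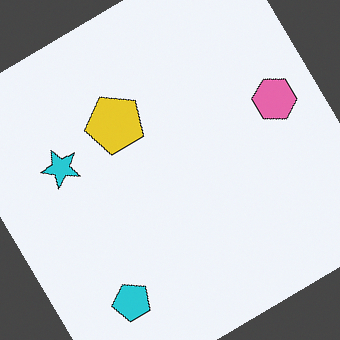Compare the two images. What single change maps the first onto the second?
The transformation is: rotated counter-clockwise by a large amount — several tens of degrees.

Every shape is tilted by the same angle and the image corners show triangular fill wedges — a whole-image rotation by a non-right angle.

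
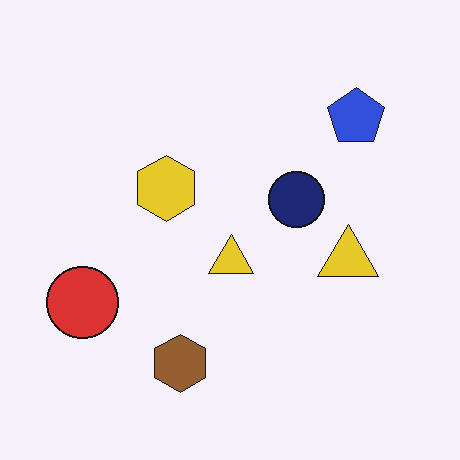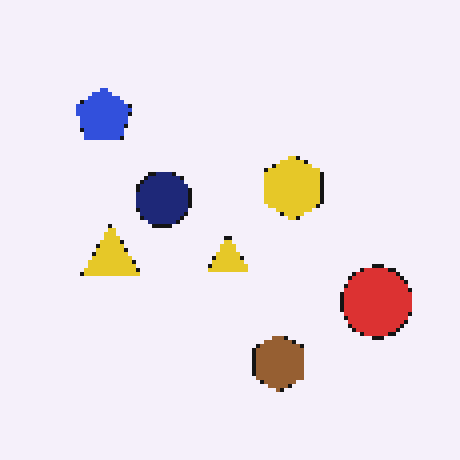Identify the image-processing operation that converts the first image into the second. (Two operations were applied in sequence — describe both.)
It was flipped horizontally (left ↔ right), then lightly pixelated (a mild mosaic effect).

The red circle is in the left of the first image and the right of the second — shapes on opposite sides of the vertical midline have swapped in a mirror flip. Shapes are reduced to large square blocks; fine edges and outlines are lost — a downscale-then-upscale (mosaic) effect.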